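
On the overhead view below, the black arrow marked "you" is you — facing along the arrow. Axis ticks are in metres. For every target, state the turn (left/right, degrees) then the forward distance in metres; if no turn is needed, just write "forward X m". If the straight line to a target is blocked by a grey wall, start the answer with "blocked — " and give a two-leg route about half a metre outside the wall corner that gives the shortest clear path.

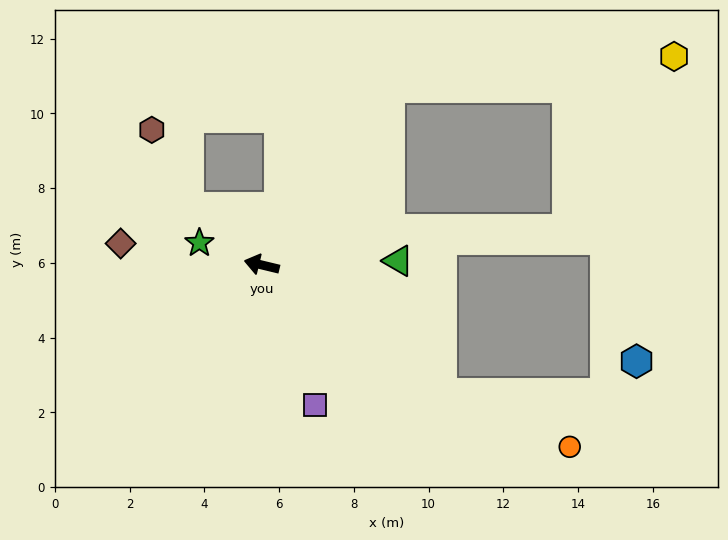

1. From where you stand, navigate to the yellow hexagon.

blocked — turn right 112°, forward 5.9 m, then turn right 48°, forward 7.7 m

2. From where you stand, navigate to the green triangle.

turn right 165°, forward 3.7 m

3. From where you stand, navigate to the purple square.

turn left 124°, forward 4.0 m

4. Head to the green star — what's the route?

turn right 6°, forward 1.8 m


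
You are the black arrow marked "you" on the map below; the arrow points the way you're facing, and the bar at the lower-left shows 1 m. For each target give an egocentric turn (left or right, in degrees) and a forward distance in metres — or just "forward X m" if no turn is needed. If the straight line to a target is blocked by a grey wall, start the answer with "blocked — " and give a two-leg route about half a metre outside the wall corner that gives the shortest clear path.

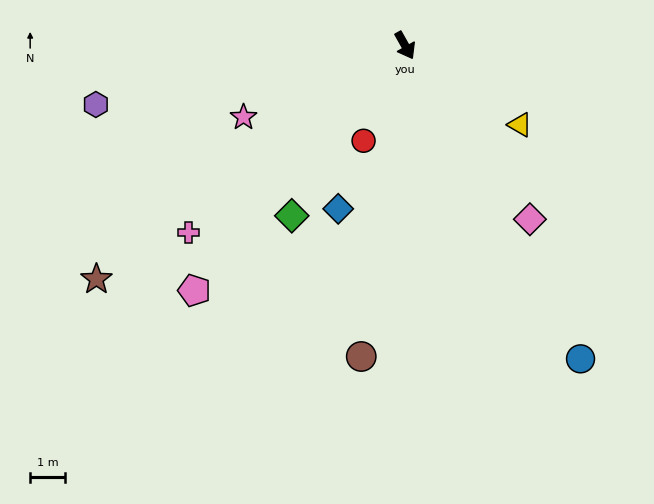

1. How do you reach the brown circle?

turn right 37°, forward 8.9 m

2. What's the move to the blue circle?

forward 10.2 m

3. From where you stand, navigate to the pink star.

turn right 95°, forward 5.0 m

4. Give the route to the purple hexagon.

turn right 109°, forward 8.9 m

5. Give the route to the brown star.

turn right 82°, forward 11.0 m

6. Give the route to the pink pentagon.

turn right 70°, forward 9.2 m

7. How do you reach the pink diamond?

turn left 6°, forward 6.1 m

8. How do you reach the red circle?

turn right 53°, forward 2.9 m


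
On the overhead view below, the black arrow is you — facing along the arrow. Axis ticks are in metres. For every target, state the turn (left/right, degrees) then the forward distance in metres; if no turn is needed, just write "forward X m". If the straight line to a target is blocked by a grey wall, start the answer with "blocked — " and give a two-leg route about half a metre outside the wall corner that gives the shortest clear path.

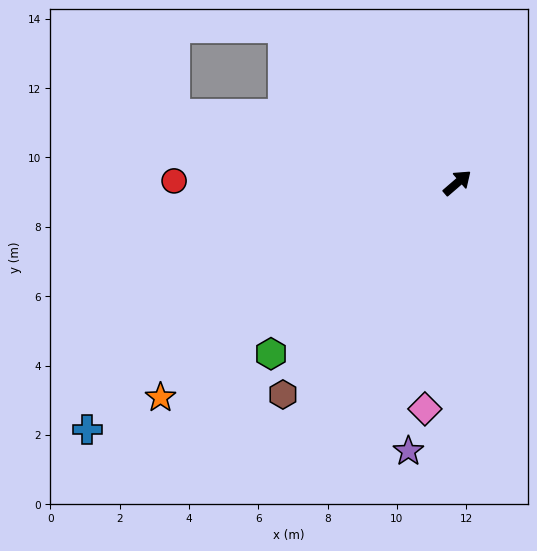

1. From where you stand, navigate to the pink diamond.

turn right 139°, forward 6.6 m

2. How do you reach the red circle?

turn left 139°, forward 8.2 m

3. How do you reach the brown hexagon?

turn right 170°, forward 7.9 m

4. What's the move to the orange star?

turn left 175°, forward 10.6 m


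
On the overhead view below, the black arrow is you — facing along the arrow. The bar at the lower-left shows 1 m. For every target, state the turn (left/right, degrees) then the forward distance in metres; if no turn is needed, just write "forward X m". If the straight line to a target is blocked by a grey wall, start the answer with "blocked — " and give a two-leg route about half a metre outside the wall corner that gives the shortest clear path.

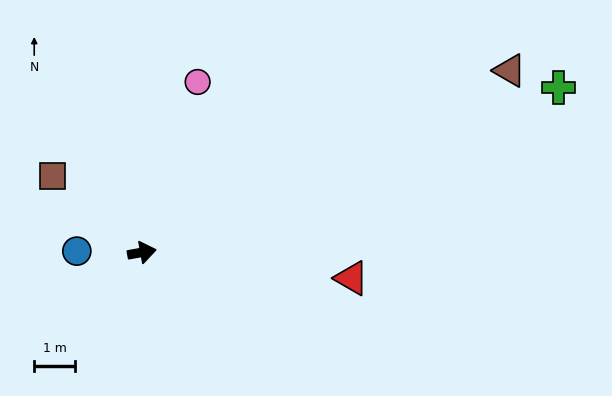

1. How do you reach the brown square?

turn left 129°, forward 2.9 m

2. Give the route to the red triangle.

turn right 17°, forward 5.2 m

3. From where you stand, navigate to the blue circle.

turn left 169°, forward 1.6 m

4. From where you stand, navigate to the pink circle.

turn left 62°, forward 4.4 m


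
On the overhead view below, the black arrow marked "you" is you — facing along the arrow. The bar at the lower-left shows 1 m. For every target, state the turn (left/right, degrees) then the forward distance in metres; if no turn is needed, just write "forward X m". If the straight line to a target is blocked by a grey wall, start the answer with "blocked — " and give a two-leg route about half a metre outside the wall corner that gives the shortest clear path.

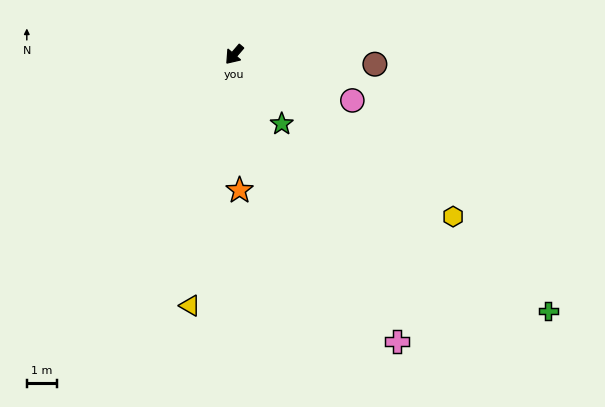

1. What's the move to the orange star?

turn left 43°, forward 4.5 m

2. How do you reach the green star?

turn left 75°, forward 2.8 m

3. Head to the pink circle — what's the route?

turn left 109°, forward 4.2 m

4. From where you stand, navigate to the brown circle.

turn left 127°, forward 4.7 m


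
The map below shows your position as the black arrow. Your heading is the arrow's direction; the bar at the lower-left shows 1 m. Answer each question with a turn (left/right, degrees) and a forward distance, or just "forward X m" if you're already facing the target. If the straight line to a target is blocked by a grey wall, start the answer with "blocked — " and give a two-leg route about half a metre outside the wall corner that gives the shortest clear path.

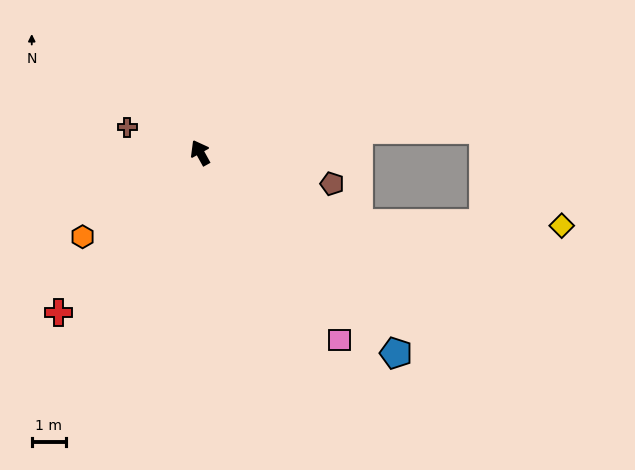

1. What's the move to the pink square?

turn right 172°, forward 6.8 m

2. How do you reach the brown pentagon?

turn right 132°, forward 4.0 m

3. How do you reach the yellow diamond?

blocked — turn right 143°, forward 5.1 m, then turn left 23°, forward 5.9 m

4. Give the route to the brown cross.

turn left 42°, forward 2.3 m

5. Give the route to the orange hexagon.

turn left 97°, forward 4.2 m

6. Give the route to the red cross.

turn left 110°, forward 6.2 m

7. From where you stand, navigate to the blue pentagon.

turn right 165°, forward 8.2 m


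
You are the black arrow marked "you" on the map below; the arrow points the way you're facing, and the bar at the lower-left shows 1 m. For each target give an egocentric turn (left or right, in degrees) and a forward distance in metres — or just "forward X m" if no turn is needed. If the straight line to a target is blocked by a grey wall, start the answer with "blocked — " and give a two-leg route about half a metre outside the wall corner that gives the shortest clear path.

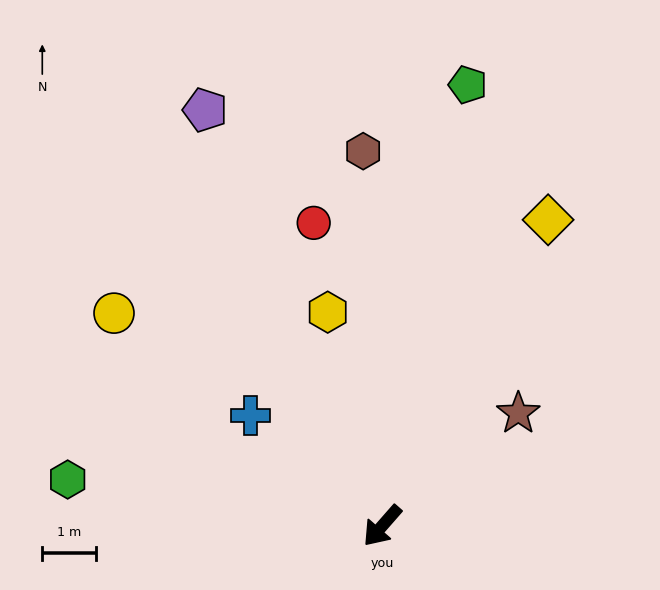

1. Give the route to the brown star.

turn left 171°, forward 3.3 m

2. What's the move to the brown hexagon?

turn right 136°, forward 7.0 m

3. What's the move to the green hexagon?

turn right 57°, forward 5.9 m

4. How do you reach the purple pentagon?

turn right 116°, forward 8.4 m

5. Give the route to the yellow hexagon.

turn right 124°, forward 4.1 m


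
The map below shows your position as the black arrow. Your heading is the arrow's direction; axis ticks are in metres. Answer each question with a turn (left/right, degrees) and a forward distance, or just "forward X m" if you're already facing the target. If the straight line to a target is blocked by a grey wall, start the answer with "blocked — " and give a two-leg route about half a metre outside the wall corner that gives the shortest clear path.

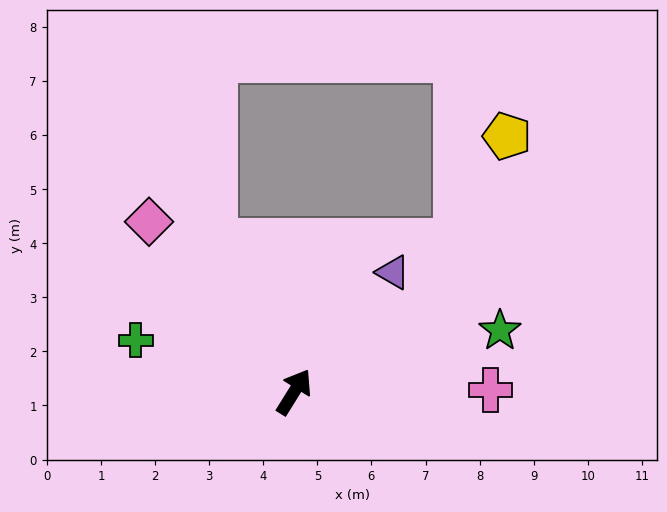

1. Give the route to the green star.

turn right 42°, forward 4.0 m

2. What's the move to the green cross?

turn left 104°, forward 3.1 m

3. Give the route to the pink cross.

turn right 58°, forward 3.6 m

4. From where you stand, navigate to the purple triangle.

turn right 8°, forward 2.9 m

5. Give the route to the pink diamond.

turn left 72°, forward 4.1 m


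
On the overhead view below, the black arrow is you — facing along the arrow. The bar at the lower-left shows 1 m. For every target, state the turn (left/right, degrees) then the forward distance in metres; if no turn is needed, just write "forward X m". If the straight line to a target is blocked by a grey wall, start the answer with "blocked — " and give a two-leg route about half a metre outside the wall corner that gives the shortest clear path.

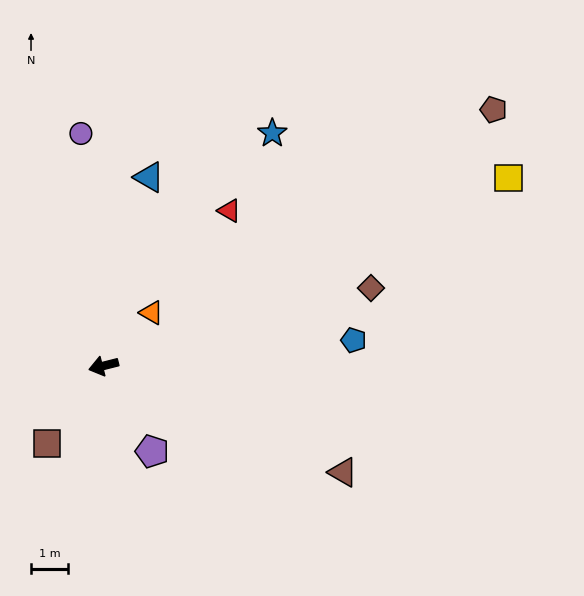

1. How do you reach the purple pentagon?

turn left 105°, forward 2.7 m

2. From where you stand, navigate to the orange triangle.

turn right 146°, forward 2.0 m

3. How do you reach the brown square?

turn left 40°, forward 2.6 m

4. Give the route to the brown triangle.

turn left 142°, forward 7.1 m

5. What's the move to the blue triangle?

turn right 118°, forward 5.3 m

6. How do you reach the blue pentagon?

turn left 172°, forward 6.9 m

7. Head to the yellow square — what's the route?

turn right 169°, forward 12.2 m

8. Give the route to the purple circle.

turn right 99°, forward 6.4 m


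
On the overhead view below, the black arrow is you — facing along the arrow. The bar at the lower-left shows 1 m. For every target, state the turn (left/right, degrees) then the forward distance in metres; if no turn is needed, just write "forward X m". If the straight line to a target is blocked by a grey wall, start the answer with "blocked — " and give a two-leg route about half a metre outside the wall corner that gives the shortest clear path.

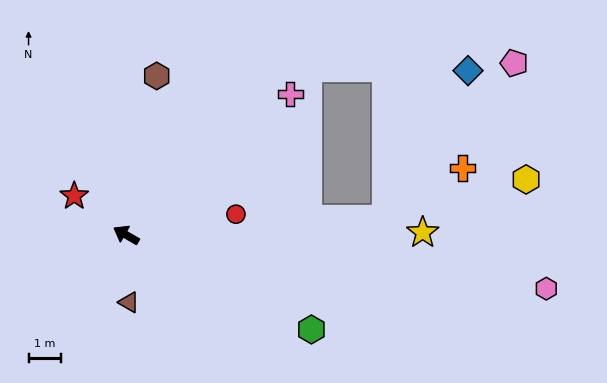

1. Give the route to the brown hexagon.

turn right 71°, forward 5.0 m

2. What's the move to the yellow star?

turn right 150°, forward 9.1 m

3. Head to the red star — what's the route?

turn right 7°, forward 2.0 m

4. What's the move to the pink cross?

turn right 109°, forward 6.6 m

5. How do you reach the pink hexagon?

turn right 157°, forward 13.0 m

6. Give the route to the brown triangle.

turn left 122°, forward 2.1 m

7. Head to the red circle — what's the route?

turn right 139°, forward 3.4 m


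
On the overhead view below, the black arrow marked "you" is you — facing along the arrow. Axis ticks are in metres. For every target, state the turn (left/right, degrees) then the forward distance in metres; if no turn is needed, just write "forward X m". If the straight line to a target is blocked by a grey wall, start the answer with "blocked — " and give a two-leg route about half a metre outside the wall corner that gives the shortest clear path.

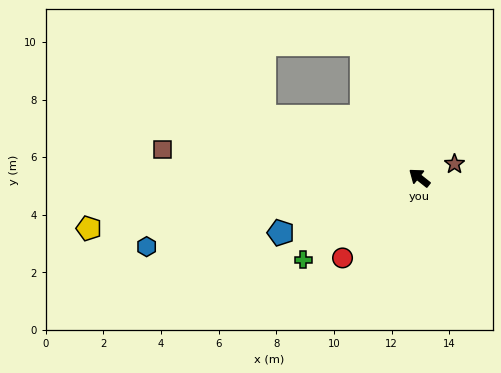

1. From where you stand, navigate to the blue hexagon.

turn left 53°, forward 9.8 m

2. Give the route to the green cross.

turn left 74°, forward 4.9 m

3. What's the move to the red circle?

turn left 85°, forward 3.9 m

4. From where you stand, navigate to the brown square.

turn left 32°, forward 9.0 m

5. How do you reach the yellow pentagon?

turn left 47°, forward 11.6 m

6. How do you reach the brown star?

turn right 120°, forward 1.3 m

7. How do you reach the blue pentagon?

turn left 60°, forward 5.2 m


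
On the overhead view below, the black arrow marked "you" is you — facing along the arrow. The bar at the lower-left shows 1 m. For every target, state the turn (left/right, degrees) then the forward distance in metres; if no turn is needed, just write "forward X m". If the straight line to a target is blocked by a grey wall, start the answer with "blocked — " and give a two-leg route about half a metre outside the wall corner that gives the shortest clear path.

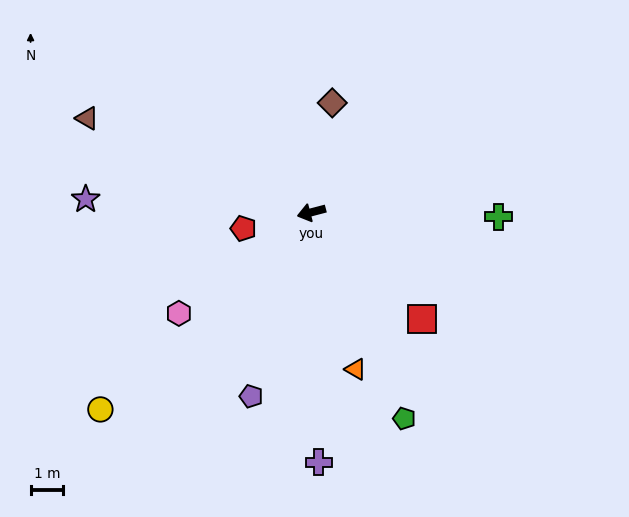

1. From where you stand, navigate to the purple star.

turn right 18°, forward 6.9 m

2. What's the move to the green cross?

turn left 164°, forward 5.7 m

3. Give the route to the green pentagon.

turn left 100°, forward 6.9 m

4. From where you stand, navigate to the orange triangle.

turn left 91°, forward 5.0 m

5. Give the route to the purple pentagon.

turn left 57°, forward 5.9 m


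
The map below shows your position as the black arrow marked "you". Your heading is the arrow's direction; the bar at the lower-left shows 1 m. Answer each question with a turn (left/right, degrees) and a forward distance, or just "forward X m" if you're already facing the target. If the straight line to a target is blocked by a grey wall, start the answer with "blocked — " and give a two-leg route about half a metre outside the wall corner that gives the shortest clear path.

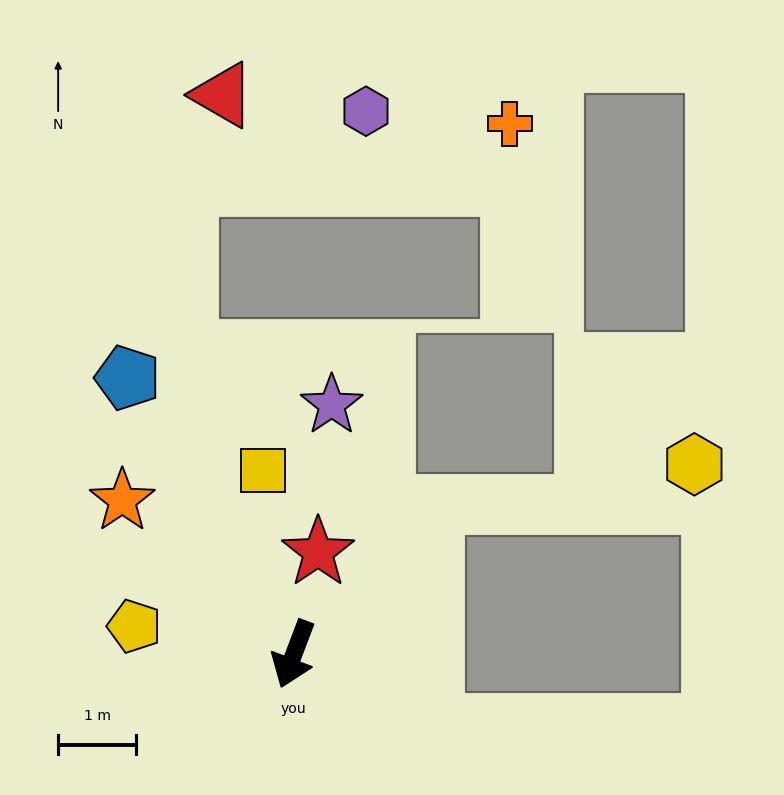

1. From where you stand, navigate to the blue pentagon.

turn right 128°, forward 4.1 m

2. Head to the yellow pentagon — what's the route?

turn right 79°, forward 2.1 m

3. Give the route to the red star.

turn right 173°, forward 1.3 m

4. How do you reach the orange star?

turn right 111°, forward 2.9 m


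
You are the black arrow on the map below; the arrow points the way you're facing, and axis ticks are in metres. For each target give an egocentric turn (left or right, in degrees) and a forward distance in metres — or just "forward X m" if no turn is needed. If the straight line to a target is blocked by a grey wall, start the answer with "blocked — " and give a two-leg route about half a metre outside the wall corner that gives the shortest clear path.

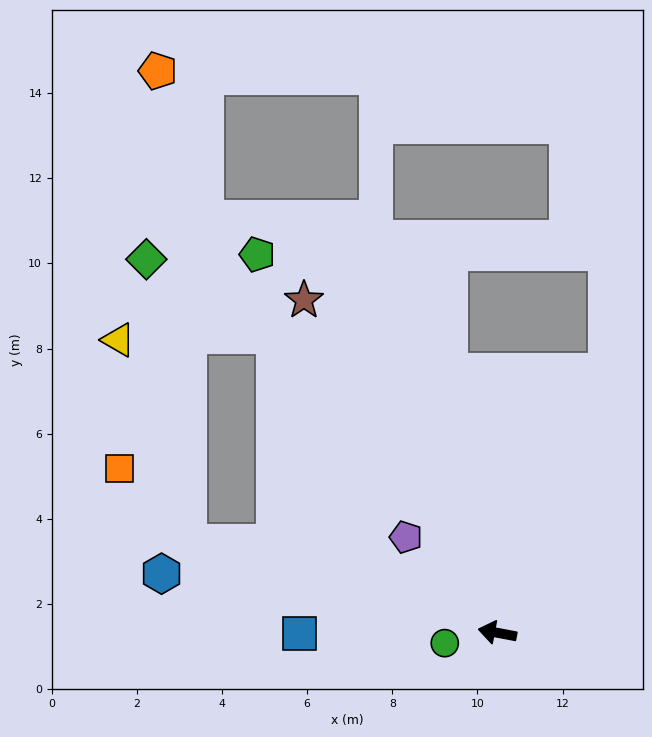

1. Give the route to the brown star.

turn right 49°, forward 9.0 m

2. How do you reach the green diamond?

blocked — turn right 6°, forward 7.5 m, then turn right 65°, forward 6.7 m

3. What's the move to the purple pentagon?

turn right 36°, forward 3.1 m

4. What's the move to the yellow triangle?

blocked — turn right 6°, forward 7.5 m, then turn right 54°, forward 5.0 m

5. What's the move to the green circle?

turn left 22°, forward 1.3 m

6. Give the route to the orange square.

blocked — turn right 6°, forward 7.5 m, then turn right 30°, forward 2.4 m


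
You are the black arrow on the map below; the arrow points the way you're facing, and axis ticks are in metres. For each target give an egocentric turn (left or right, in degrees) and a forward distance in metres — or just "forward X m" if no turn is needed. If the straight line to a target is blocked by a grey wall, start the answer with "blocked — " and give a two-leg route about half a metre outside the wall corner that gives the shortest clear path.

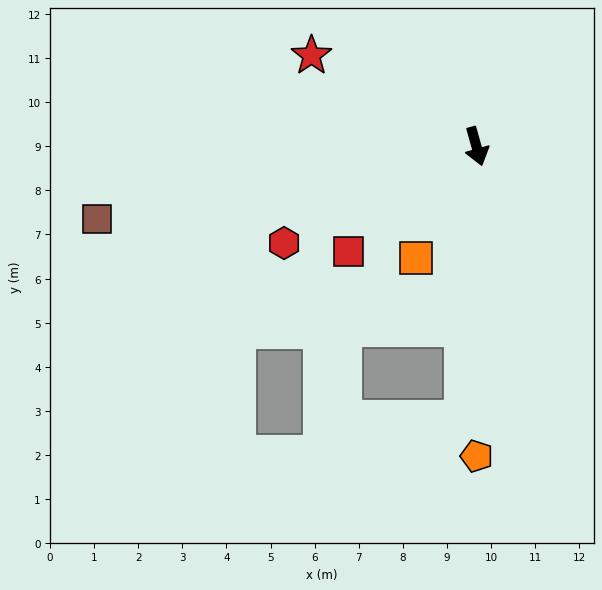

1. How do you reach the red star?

turn right 134°, forward 4.3 m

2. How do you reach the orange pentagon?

turn right 16°, forward 7.0 m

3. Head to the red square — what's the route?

turn right 66°, forward 3.8 m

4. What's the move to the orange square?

turn right 44°, forward 2.9 m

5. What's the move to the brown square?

turn right 95°, forward 8.8 m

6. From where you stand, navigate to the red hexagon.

turn right 79°, forward 4.9 m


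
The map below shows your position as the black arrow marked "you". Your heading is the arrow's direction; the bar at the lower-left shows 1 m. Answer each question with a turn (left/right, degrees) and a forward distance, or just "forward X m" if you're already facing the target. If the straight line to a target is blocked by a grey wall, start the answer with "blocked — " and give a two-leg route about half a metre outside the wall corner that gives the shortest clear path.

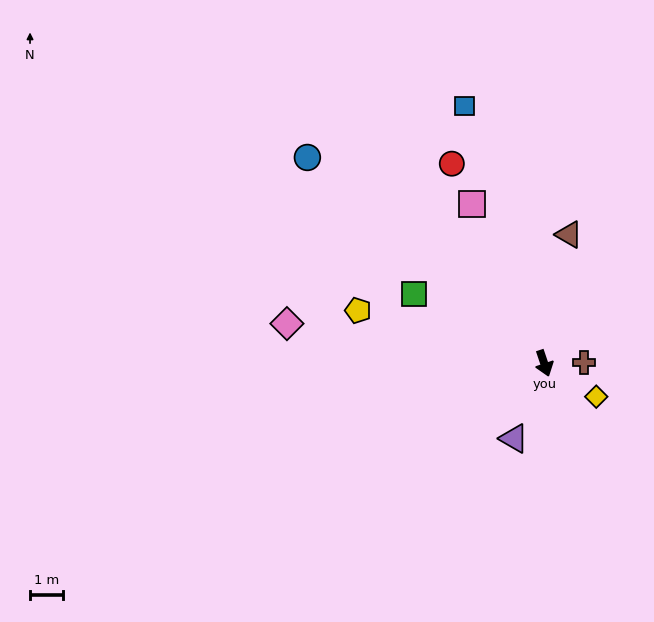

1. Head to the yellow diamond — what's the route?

turn left 39°, forward 1.9 m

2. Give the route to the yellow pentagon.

turn right 124°, forward 5.9 m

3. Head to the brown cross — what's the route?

turn left 73°, forward 1.2 m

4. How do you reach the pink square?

turn right 174°, forward 5.3 m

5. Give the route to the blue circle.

turn right 150°, forward 9.6 m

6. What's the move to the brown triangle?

turn left 150°, forward 4.0 m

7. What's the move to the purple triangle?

turn right 41°, forward 2.5 m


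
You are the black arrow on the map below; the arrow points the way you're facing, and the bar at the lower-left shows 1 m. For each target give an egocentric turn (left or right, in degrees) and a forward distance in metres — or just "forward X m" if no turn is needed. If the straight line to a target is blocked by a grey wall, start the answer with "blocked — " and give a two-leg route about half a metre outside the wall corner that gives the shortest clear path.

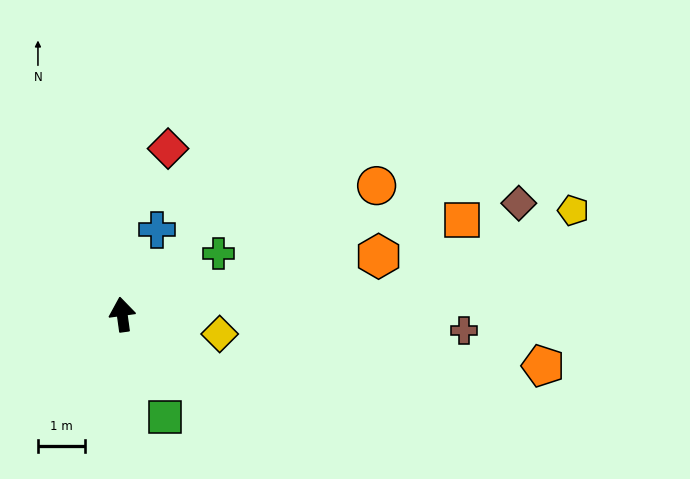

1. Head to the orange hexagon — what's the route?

turn right 85°, forward 5.5 m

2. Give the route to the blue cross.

turn right 30°, forward 1.9 m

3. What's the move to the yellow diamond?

turn right 109°, forward 2.1 m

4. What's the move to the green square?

turn right 165°, forward 2.3 m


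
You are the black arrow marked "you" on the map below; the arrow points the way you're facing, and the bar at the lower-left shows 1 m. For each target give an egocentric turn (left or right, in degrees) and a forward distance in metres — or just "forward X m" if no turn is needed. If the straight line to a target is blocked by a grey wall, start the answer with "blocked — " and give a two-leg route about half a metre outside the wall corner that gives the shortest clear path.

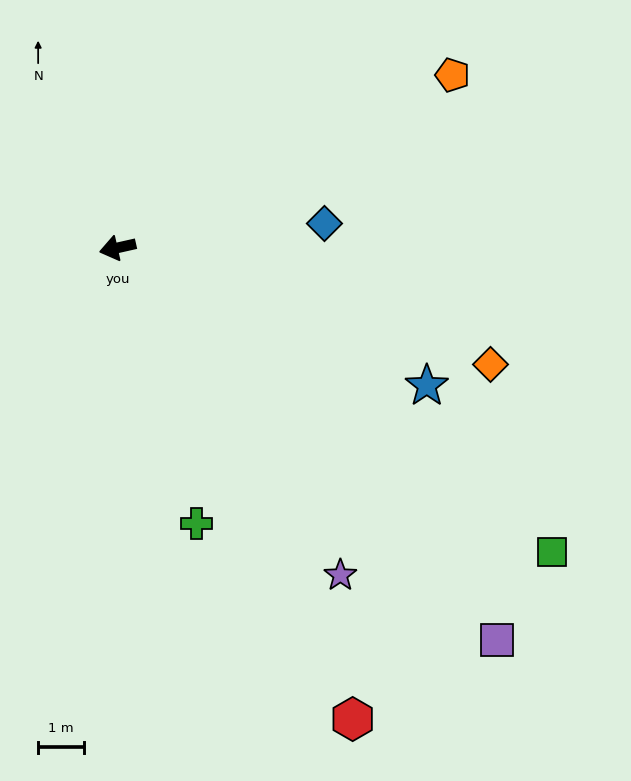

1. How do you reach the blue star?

turn left 143°, forward 7.4 m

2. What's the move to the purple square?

turn left 121°, forward 11.9 m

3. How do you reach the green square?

turn left 132°, forward 11.5 m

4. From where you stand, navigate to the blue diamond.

turn left 174°, forward 4.5 m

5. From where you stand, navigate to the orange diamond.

turn left 150°, forward 8.5 m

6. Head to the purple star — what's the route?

turn left 112°, forward 8.6 m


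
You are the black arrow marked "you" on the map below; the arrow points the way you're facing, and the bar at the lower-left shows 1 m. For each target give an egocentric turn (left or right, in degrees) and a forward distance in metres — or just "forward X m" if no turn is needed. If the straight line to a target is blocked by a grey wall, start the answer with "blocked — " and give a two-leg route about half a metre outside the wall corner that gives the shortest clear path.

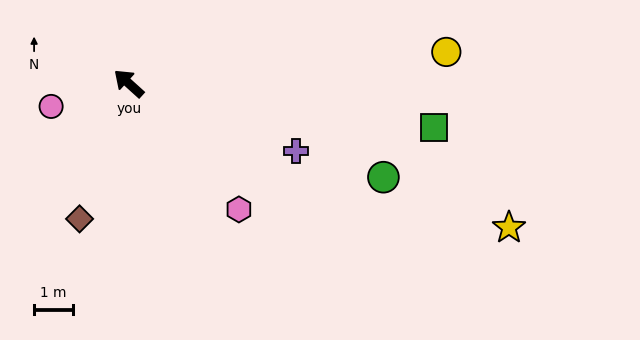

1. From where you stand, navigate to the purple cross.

turn right 160°, forward 4.7 m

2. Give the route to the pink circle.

turn left 59°, forward 2.1 m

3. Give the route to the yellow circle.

turn right 132°, forward 8.3 m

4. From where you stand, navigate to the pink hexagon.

turn left 173°, forward 4.3 m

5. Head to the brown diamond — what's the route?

turn left 112°, forward 3.7 m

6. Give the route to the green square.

turn right 146°, forward 8.0 m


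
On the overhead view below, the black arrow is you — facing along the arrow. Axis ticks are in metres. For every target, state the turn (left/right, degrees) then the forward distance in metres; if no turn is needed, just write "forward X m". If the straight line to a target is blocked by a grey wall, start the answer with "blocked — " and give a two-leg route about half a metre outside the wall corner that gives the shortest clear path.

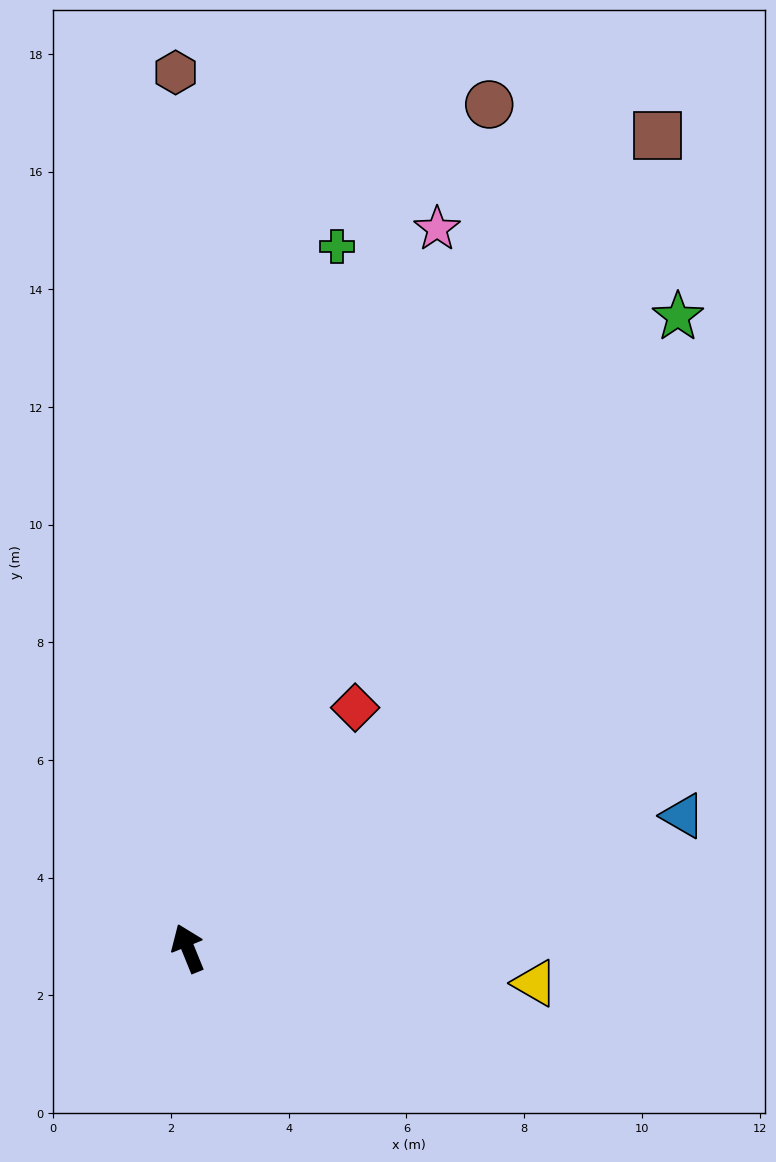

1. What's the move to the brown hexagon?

turn right 21°, forward 14.9 m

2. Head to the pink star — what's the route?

turn right 41°, forward 12.9 m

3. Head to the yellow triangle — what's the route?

turn right 118°, forward 5.9 m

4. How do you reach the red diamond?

turn right 57°, forward 5.0 m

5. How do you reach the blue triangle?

turn right 97°, forward 8.7 m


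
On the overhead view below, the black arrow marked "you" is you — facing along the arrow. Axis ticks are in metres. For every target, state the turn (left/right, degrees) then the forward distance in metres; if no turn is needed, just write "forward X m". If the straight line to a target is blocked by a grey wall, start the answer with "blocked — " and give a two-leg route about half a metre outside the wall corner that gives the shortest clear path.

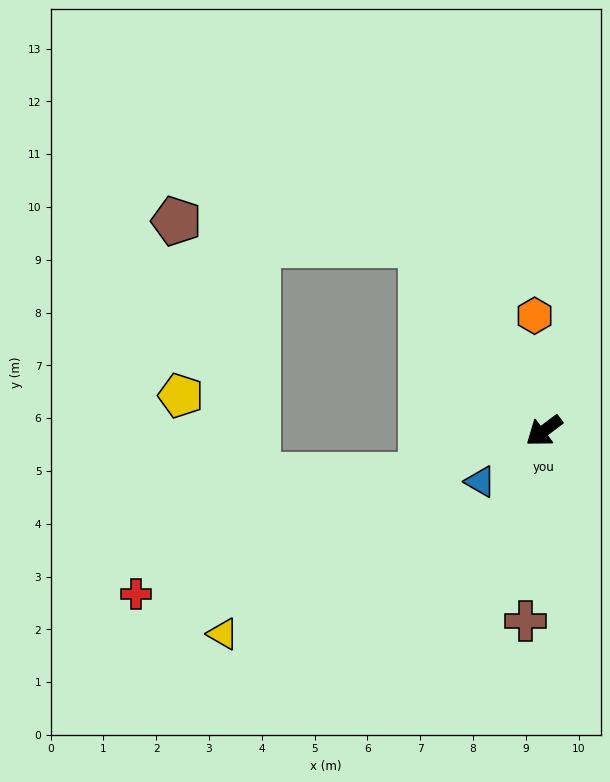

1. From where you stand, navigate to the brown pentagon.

blocked — turn right 93°, forward 4.2 m, then turn left 50°, forward 4.6 m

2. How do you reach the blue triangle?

forward 1.5 m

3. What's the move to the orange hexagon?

turn right 122°, forward 2.2 m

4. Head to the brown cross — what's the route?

turn left 47°, forward 3.6 m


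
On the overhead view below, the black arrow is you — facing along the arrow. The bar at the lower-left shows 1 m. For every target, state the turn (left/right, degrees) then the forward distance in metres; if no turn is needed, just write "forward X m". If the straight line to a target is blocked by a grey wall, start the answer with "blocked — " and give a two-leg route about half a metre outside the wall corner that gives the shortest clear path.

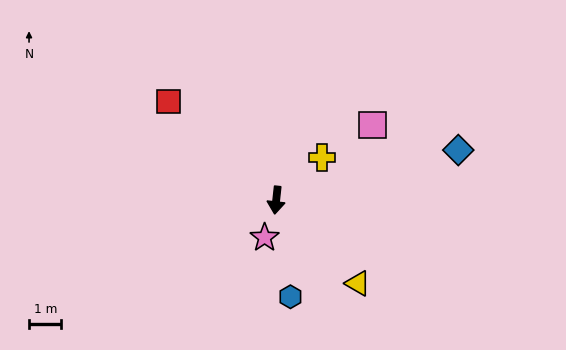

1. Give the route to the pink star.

turn right 11°, forward 1.2 m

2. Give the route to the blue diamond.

turn left 112°, forward 5.8 m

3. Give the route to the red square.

turn right 126°, forward 4.5 m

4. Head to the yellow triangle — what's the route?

turn left 51°, forward 3.6 m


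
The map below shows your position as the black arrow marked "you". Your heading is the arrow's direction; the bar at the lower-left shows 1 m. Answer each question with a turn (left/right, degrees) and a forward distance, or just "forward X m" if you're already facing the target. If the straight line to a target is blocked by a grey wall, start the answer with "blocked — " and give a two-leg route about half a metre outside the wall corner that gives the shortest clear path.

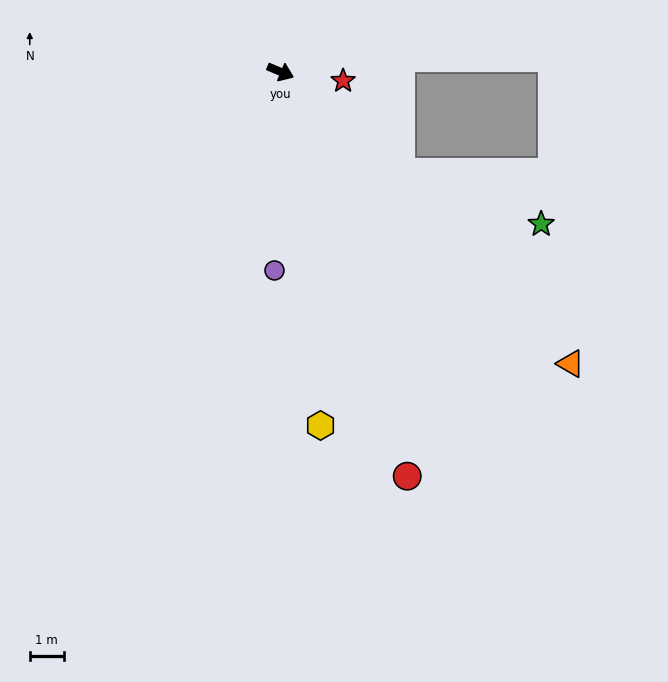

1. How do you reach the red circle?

turn right 50°, forward 12.5 m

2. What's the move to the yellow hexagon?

turn right 61°, forward 10.5 m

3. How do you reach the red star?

turn left 15°, forward 1.9 m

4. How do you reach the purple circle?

turn right 69°, forward 5.9 m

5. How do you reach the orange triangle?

turn right 22°, forward 12.1 m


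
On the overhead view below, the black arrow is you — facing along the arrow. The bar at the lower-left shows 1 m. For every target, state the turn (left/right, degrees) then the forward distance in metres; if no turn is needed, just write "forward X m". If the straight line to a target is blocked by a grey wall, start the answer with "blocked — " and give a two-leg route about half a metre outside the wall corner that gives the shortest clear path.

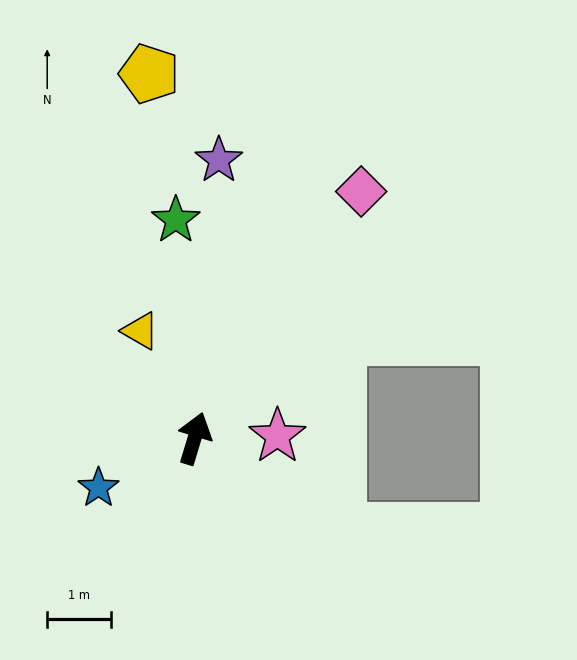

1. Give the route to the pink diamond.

turn right 17°, forward 4.7 m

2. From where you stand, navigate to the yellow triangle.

turn left 44°, forward 1.9 m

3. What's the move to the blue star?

turn left 134°, forward 1.7 m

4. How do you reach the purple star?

turn left 12°, forward 4.4 m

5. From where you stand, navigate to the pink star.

turn right 72°, forward 1.3 m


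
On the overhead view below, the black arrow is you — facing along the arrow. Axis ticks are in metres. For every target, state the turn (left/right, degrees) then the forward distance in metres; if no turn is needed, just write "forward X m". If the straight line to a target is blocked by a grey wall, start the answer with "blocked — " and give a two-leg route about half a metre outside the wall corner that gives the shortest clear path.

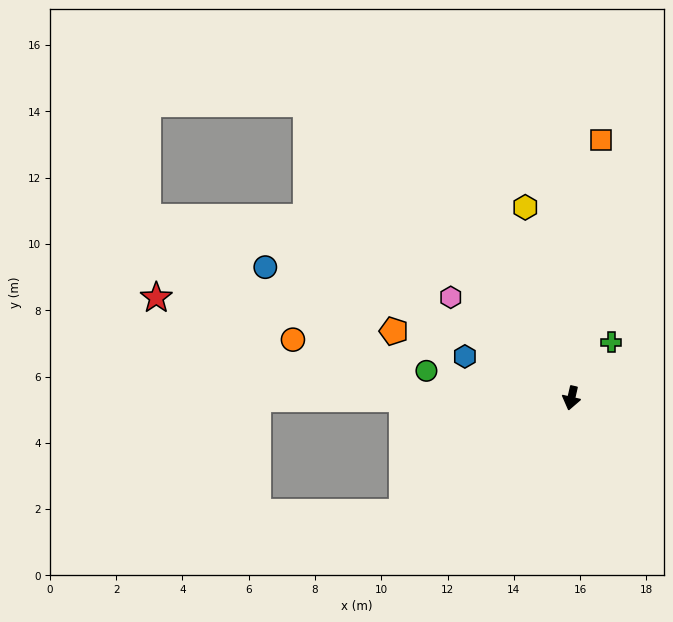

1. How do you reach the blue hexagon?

turn right 99°, forward 3.4 m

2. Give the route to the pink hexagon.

turn right 117°, forward 4.7 m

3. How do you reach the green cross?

turn left 157°, forward 2.1 m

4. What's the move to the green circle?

turn right 88°, forward 4.4 m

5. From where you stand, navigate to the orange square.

turn right 174°, forward 7.8 m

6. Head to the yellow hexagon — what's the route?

turn right 154°, forward 5.9 m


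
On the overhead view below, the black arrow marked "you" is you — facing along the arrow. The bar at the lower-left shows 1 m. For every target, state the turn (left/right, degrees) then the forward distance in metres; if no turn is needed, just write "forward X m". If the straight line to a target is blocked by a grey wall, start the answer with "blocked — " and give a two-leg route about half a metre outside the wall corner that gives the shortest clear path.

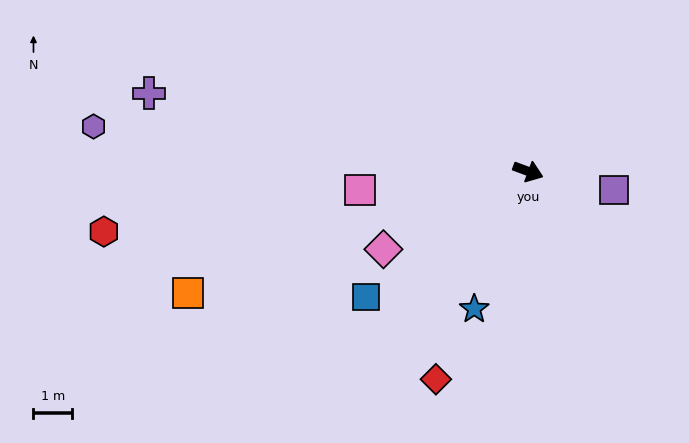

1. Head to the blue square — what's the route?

turn right 122°, forward 5.3 m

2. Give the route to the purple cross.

turn right 171°, forward 9.9 m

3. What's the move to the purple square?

turn left 8°, forward 2.3 m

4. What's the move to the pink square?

turn right 153°, forward 4.4 m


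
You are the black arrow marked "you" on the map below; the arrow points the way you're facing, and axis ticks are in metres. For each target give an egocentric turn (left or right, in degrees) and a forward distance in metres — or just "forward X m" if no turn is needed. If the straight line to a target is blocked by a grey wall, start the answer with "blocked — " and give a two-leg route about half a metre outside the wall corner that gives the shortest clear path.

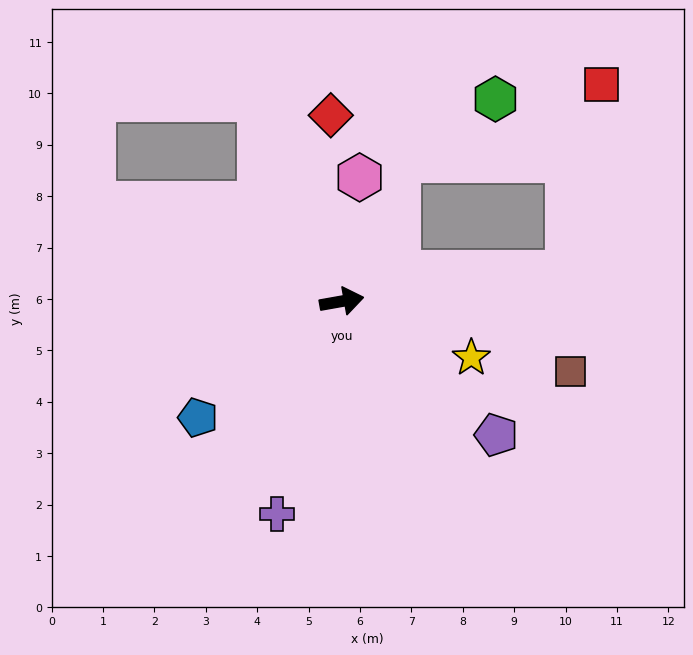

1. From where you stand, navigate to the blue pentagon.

turn right 151°, forward 3.6 m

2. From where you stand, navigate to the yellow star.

turn right 34°, forward 2.7 m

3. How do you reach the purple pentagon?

turn right 51°, forward 4.0 m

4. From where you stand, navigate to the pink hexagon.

turn left 72°, forward 2.4 m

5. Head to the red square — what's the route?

blocked — turn right 3°, forward 4.4 m, then turn left 73°, forward 3.7 m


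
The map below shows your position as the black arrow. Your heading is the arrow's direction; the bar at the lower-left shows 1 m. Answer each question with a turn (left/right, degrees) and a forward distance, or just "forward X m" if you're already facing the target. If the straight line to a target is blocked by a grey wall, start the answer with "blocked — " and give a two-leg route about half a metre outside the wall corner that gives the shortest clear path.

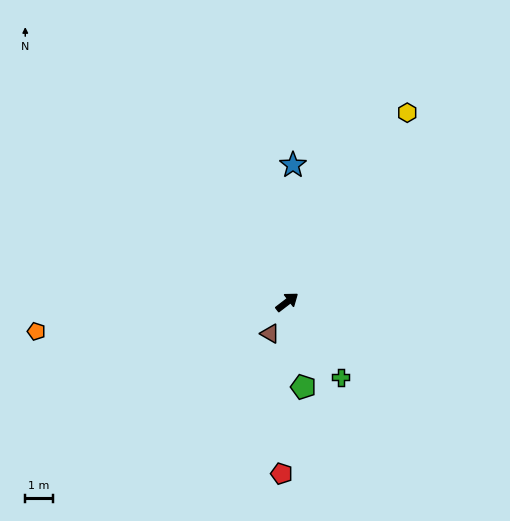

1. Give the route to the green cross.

turn right 92°, forward 3.4 m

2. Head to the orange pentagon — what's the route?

turn left 149°, forward 9.3 m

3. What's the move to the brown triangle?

turn right 156°, forward 1.3 m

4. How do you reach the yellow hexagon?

turn left 20°, forward 8.2 m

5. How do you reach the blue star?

turn left 50°, forward 5.0 m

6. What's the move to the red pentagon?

turn right 129°, forward 6.3 m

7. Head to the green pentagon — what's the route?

turn right 117°, forward 3.2 m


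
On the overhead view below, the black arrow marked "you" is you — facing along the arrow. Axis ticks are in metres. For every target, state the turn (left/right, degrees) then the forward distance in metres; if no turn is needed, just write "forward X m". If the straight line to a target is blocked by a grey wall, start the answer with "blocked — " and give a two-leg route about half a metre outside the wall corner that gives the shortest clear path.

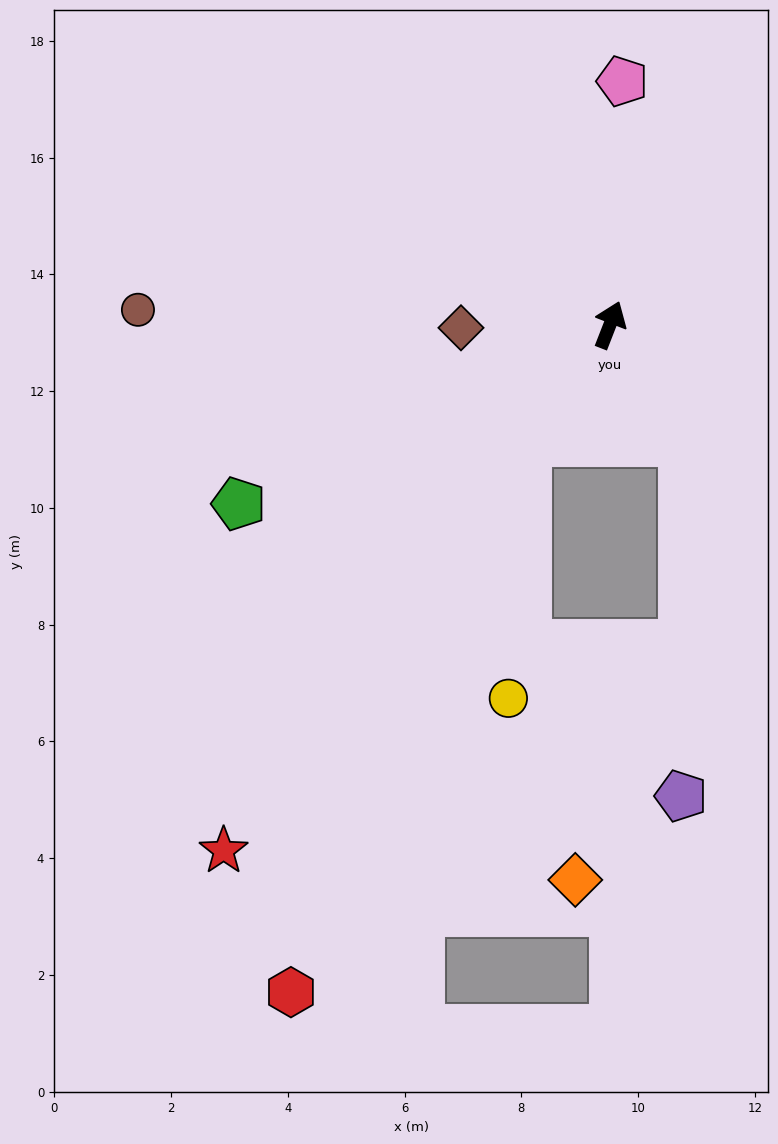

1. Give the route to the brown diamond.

turn left 112°, forward 2.6 m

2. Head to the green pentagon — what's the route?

turn left 137°, forward 7.1 m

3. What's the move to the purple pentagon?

blocked — turn right 126°, forward 2.4 m, then turn right 33°, forward 6.1 m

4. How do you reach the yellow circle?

blocked — turn left 166°, forward 2.5 m, then turn left 31°, forward 4.4 m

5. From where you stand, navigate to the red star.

turn left 165°, forward 11.2 m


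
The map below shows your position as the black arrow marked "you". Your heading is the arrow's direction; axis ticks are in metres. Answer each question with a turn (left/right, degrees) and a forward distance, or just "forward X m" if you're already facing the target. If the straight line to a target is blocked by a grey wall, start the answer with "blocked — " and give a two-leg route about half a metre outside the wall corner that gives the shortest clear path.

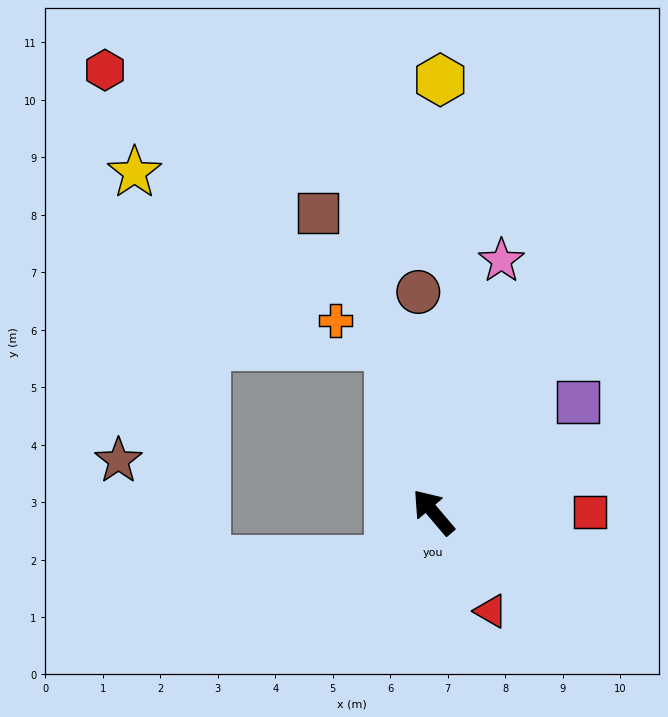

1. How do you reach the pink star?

turn right 55°, forward 4.5 m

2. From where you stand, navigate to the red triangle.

turn left 170°, forward 2.0 m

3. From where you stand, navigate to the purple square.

turn right 93°, forward 3.2 m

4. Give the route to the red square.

turn right 130°, forward 2.7 m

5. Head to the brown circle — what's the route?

turn right 36°, forward 3.8 m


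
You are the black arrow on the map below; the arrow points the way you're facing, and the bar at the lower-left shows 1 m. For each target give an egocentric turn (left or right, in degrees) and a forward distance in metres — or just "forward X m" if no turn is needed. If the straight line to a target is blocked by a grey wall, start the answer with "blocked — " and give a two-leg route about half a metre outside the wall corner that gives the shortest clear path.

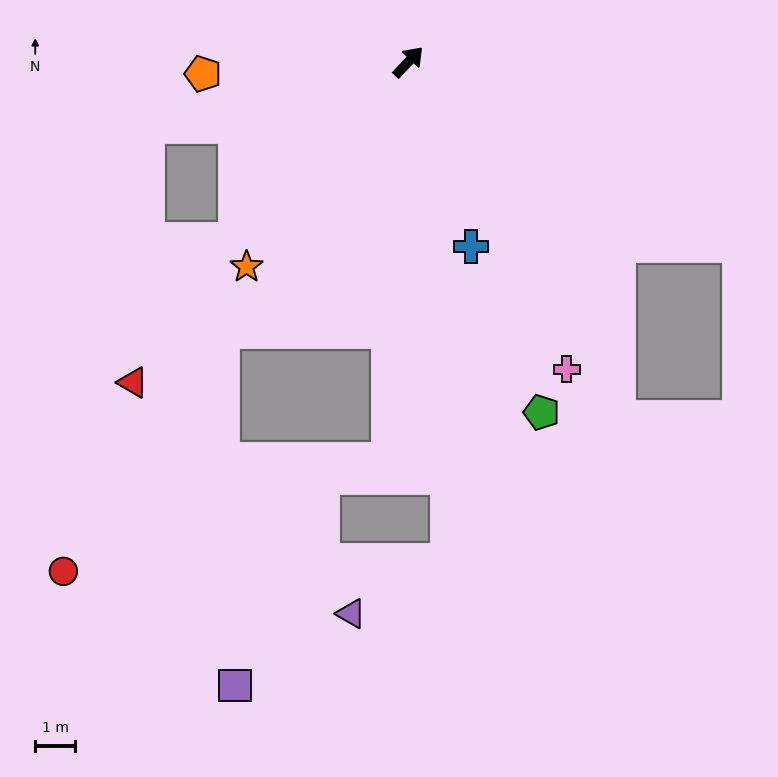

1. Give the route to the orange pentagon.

turn left 137°, forward 5.1 m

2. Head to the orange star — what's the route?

turn right 175°, forward 6.5 m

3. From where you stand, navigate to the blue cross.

turn right 118°, forward 4.9 m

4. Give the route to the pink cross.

turn right 109°, forward 8.6 m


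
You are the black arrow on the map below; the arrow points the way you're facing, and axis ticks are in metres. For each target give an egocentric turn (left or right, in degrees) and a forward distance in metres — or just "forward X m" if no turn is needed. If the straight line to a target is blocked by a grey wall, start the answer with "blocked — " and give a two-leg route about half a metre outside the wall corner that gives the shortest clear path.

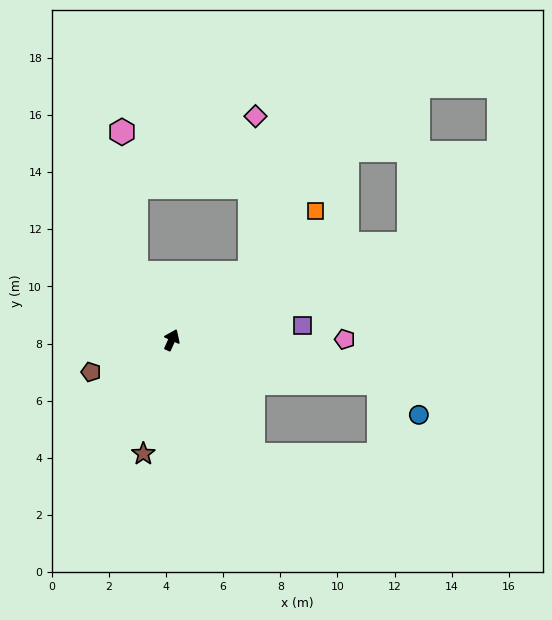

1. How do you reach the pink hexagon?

blocked — turn left 52°, forward 2.6 m, then turn right 22°, forward 5.0 m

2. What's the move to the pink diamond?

blocked — turn right 25°, forward 3.6 m, then turn left 47°, forward 5.5 m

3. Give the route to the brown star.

turn right 170°, forward 4.1 m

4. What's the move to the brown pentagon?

turn left 136°, forward 3.0 m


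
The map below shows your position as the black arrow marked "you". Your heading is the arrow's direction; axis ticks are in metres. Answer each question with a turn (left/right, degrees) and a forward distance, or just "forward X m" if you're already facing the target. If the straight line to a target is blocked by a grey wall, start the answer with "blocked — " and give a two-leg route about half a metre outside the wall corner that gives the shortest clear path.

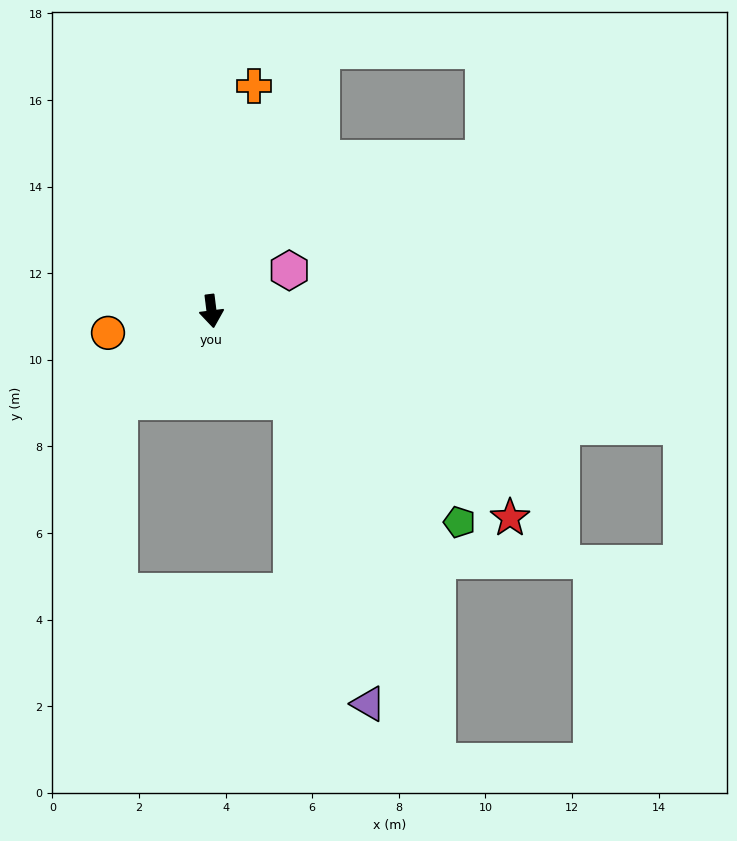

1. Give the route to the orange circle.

turn right 85°, forward 2.4 m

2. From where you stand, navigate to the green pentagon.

turn left 42°, forward 7.5 m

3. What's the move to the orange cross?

turn left 162°, forward 5.3 m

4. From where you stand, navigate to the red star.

turn left 48°, forward 8.4 m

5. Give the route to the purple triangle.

blocked — turn left 34°, forward 2.8 m, then turn right 27°, forward 7.2 m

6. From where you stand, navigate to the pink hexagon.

turn left 111°, forward 2.0 m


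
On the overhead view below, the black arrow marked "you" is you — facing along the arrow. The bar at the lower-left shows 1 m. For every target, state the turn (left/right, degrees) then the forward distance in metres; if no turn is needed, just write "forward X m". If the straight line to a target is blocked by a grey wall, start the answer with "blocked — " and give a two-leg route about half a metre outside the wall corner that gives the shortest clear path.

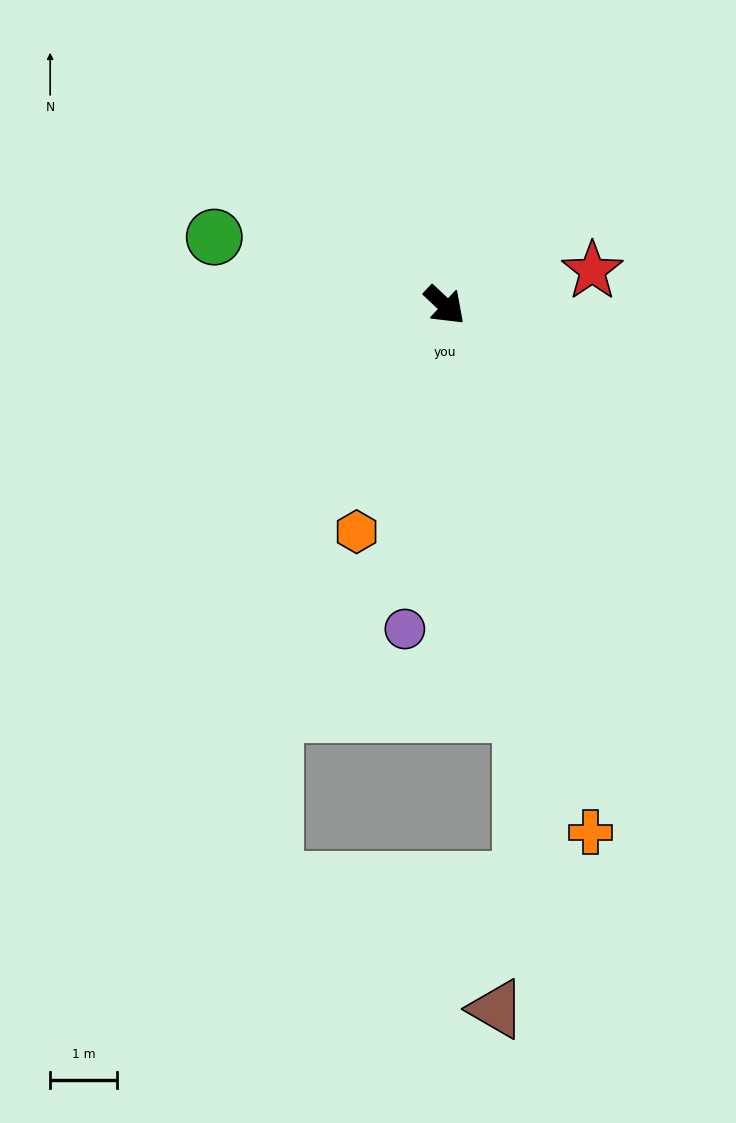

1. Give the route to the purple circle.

turn right 54°, forward 4.8 m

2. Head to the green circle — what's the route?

turn right 153°, forward 3.6 m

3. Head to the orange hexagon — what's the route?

turn right 68°, forward 3.6 m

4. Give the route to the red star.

turn left 56°, forward 2.3 m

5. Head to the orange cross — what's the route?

turn right 31°, forward 8.1 m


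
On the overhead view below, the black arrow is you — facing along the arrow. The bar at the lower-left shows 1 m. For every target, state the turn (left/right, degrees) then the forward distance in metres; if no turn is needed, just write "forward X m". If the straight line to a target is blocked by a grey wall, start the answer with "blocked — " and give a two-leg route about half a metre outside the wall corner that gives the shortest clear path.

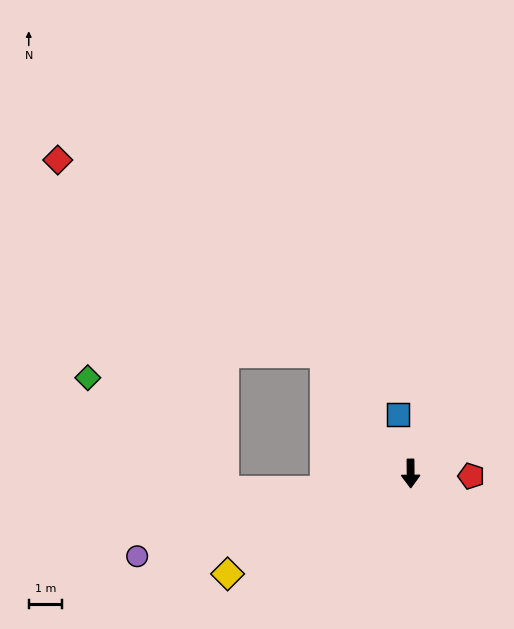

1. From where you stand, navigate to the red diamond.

blocked — turn right 144°, forward 4.5 m, then turn left 17°, forward 9.9 m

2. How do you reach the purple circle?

turn right 74°, forward 8.6 m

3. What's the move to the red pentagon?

turn left 87°, forward 1.8 m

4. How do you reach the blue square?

turn right 168°, forward 1.8 m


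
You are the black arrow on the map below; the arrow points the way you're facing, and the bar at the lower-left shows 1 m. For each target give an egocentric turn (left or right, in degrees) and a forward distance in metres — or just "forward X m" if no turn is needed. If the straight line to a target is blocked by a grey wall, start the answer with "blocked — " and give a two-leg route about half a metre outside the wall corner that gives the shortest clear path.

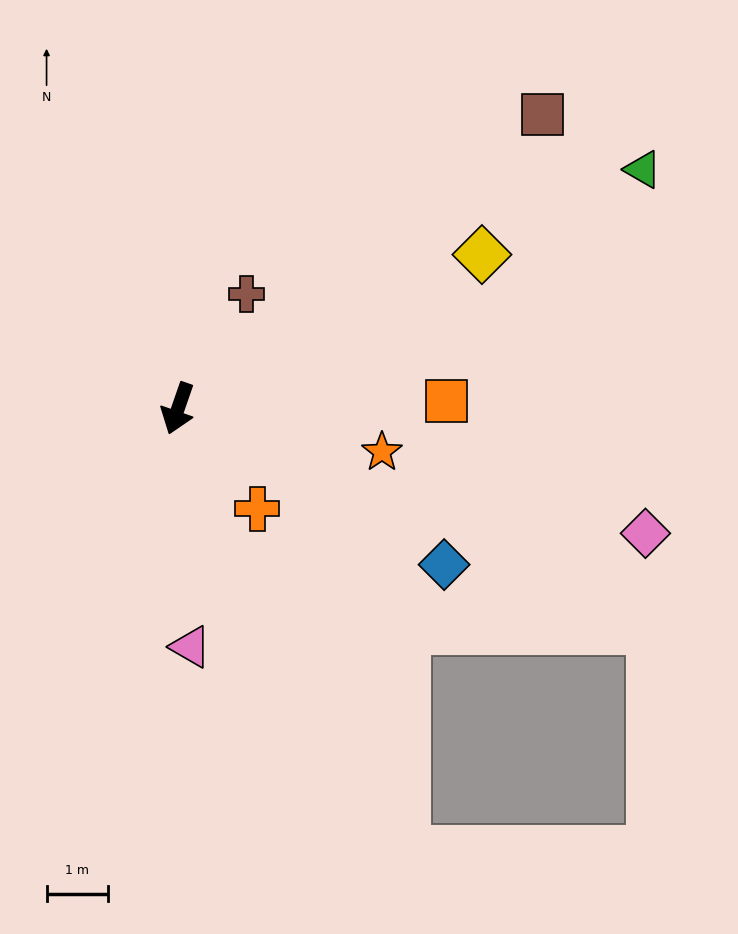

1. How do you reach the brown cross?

turn left 168°, forward 2.2 m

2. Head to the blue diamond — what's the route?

turn left 79°, forward 5.1 m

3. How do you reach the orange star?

turn left 97°, forward 3.4 m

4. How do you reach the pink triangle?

turn left 22°, forward 3.9 m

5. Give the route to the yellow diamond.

turn left 136°, forward 5.6 m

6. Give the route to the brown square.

turn left 148°, forward 7.7 m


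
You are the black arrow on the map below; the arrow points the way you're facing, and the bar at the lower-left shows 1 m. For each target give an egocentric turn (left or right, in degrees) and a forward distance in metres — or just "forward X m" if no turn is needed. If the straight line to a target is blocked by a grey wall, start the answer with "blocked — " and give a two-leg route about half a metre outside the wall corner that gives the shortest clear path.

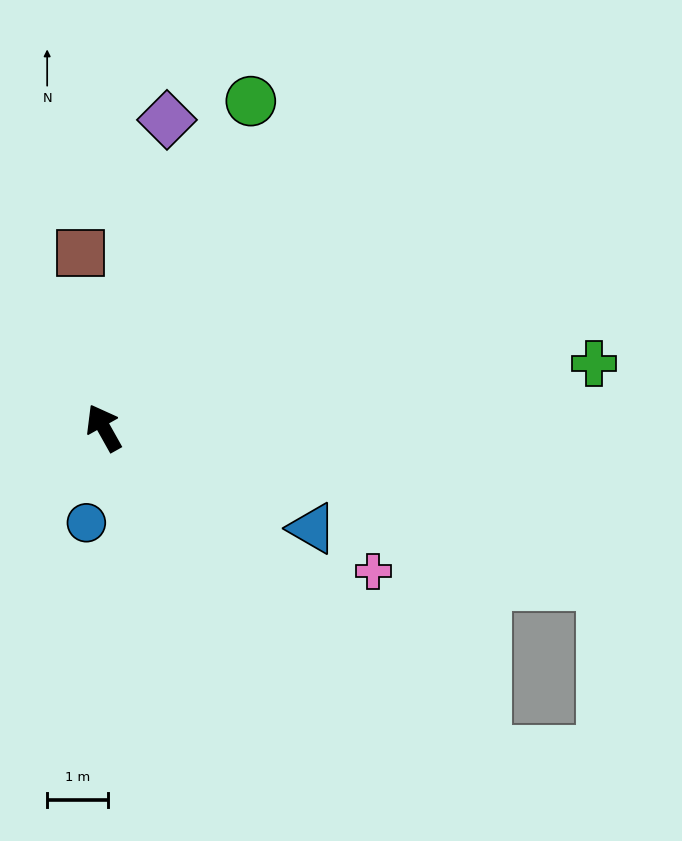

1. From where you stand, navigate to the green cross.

turn right 112°, forward 8.1 m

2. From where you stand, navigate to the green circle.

turn right 54°, forward 5.9 m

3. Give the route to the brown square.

turn right 22°, forward 2.9 m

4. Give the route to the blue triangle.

turn right 145°, forward 3.8 m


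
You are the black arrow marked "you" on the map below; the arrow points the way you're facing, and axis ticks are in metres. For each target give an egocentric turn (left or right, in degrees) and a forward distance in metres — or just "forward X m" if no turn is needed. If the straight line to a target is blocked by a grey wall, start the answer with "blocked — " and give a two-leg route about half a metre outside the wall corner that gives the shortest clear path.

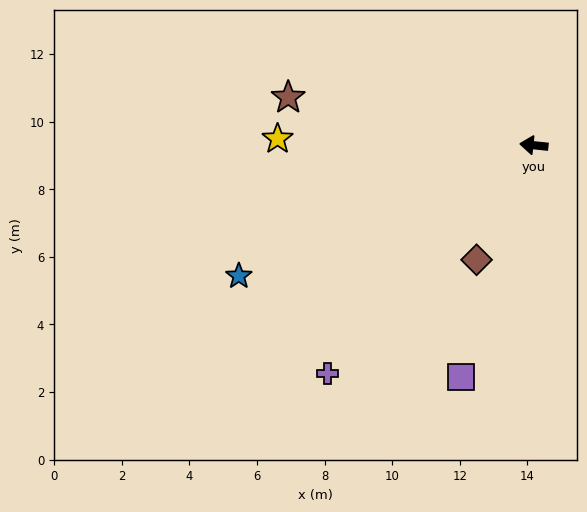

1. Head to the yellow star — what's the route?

turn left 5°, forward 7.6 m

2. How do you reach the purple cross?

turn left 54°, forward 9.1 m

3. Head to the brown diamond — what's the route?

turn left 69°, forward 3.8 m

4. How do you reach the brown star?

turn right 5°, forward 7.4 m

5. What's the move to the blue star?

turn left 30°, forward 9.6 m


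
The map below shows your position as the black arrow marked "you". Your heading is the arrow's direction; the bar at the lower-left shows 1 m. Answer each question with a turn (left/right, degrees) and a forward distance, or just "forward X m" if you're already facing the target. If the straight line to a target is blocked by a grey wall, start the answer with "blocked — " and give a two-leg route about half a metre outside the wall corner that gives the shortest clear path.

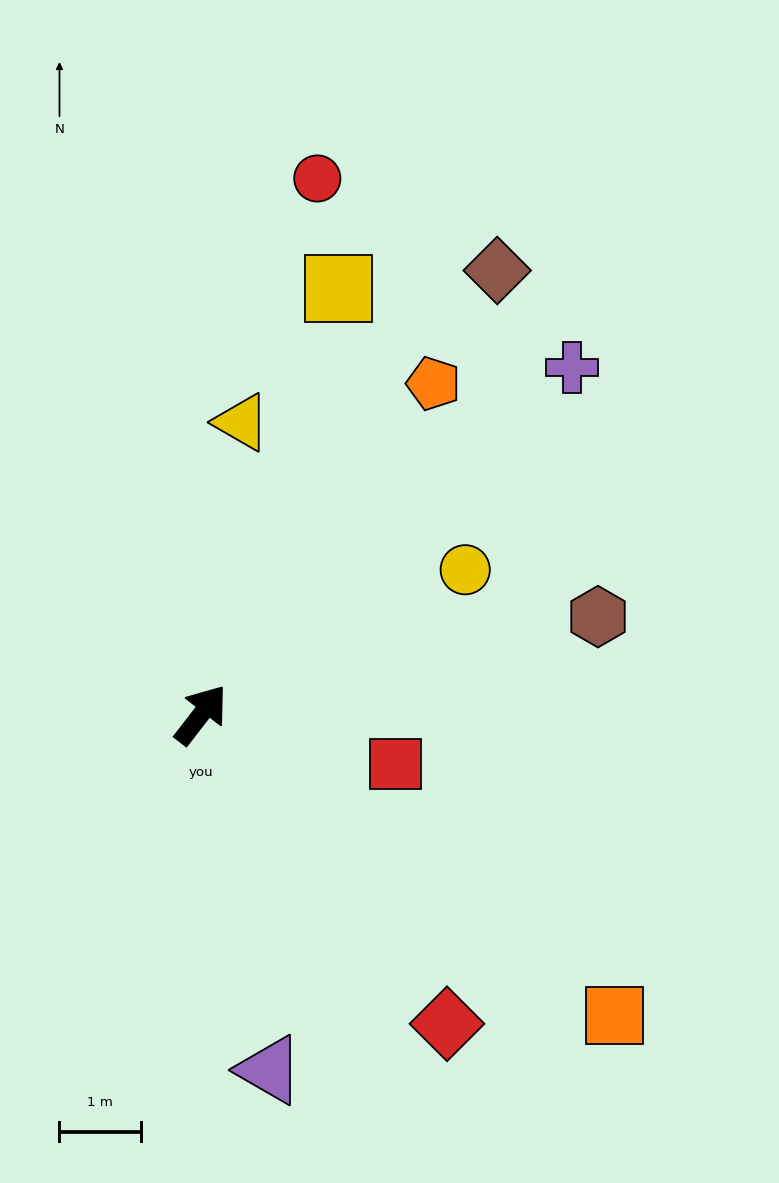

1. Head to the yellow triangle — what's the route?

turn left 30°, forward 3.6 m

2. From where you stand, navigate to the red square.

turn right 67°, forward 2.5 m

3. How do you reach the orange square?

turn right 88°, forward 6.3 m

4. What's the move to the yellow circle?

turn right 24°, forward 3.7 m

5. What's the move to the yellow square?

turn left 20°, forward 5.5 m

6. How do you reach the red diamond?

turn right 104°, forward 4.9 m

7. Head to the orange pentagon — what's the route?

turn left 3°, forward 5.0 m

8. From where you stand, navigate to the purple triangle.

turn right 131°, forward 4.5 m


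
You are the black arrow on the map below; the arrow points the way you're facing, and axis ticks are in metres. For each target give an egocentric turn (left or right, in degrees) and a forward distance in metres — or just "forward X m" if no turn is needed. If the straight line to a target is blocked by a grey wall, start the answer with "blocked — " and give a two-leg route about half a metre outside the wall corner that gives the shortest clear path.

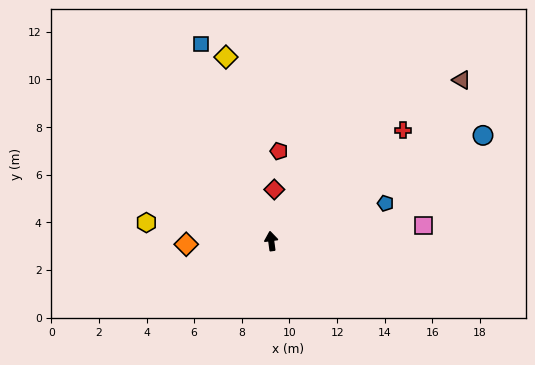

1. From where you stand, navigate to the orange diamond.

turn left 85°, forward 3.6 m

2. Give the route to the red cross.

turn right 58°, forward 7.2 m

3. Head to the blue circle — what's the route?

turn right 71°, forward 9.9 m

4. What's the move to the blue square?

turn left 12°, forward 8.8 m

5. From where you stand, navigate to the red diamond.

turn right 11°, forward 2.2 m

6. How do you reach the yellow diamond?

turn left 6°, forward 8.0 m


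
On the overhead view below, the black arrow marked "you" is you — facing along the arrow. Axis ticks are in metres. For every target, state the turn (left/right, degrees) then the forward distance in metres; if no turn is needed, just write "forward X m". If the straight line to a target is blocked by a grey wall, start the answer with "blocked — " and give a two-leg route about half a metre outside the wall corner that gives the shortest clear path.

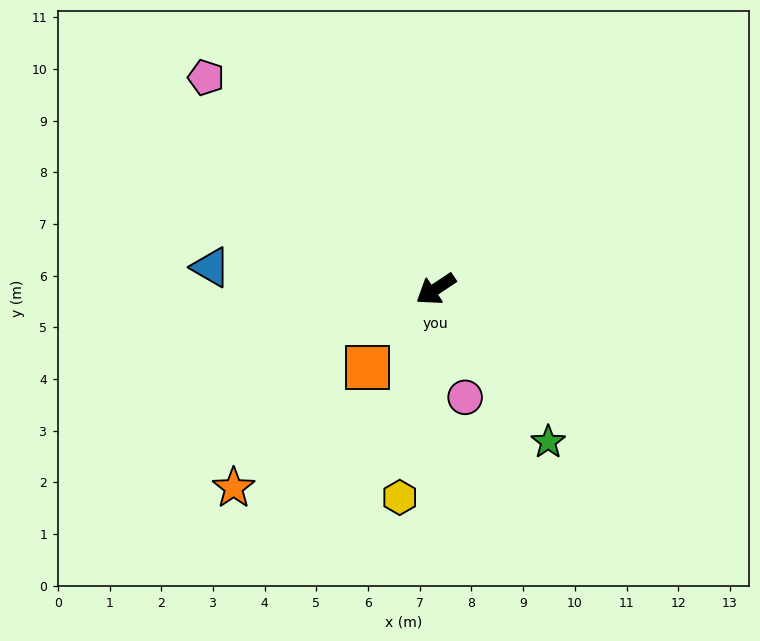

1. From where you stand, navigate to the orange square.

turn left 15°, forward 2.0 m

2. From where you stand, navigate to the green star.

turn left 93°, forward 3.7 m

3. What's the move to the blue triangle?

turn right 39°, forward 4.4 m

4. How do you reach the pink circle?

turn left 72°, forward 2.2 m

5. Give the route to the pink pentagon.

turn right 76°, forward 6.0 m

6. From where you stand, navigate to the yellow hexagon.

turn left 47°, forward 4.1 m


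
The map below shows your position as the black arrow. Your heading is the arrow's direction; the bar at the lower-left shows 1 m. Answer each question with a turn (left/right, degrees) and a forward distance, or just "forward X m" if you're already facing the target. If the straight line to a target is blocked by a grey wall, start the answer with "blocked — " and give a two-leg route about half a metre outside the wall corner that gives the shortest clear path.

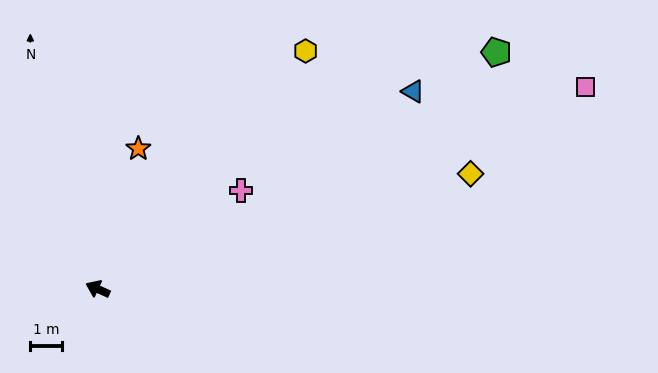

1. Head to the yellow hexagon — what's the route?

turn right 107°, forward 9.8 m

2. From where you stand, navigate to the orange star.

turn right 82°, forward 4.5 m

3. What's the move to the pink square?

turn right 133°, forward 16.4 m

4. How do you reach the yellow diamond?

turn right 138°, forward 12.1 m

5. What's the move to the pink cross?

turn right 121°, forward 5.4 m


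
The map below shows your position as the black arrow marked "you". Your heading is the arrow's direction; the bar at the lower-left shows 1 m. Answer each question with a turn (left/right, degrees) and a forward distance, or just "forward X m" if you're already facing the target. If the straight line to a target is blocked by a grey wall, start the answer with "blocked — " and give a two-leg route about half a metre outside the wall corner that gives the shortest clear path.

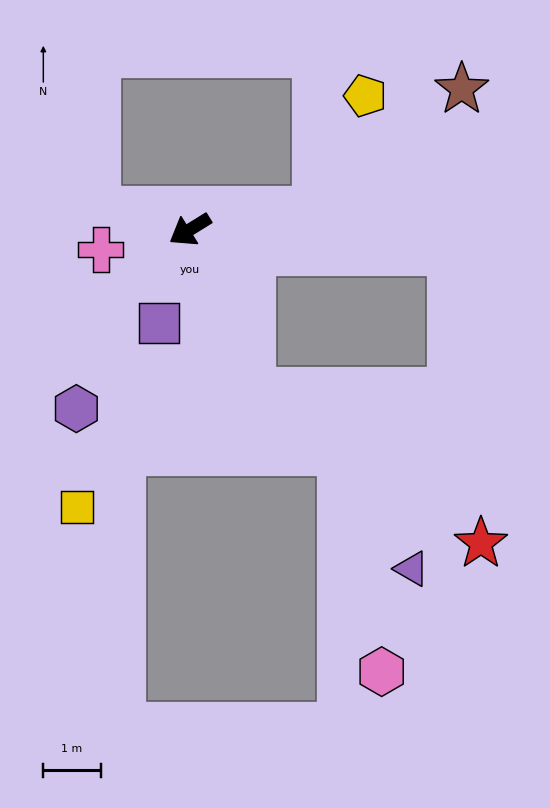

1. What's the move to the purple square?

turn left 40°, forward 1.7 m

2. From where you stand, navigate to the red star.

blocked — turn left 79°, forward 3.0 m, then turn left 36°, forward 4.8 m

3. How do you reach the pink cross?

turn right 19°, forward 1.6 m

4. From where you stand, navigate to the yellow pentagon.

blocked — turn left 156°, forward 2.2 m, then turn left 60°, forward 2.2 m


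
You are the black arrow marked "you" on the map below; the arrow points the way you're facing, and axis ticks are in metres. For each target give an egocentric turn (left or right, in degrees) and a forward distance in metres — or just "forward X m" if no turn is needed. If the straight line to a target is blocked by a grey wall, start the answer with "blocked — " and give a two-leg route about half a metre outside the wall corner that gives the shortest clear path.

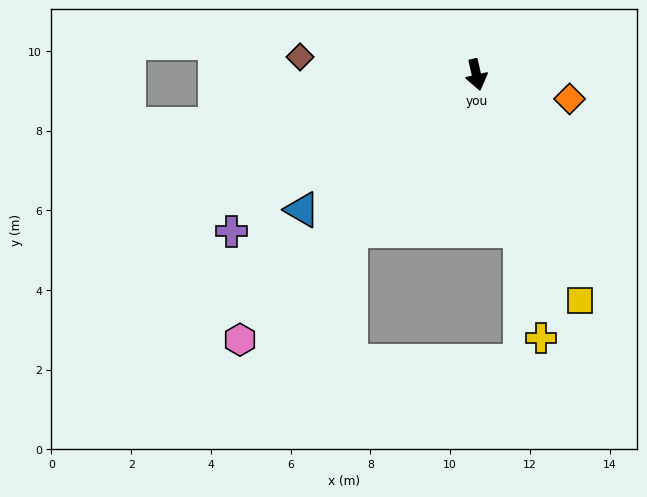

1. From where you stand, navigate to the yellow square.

turn left 12°, forward 6.2 m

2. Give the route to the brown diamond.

turn right 109°, forward 4.4 m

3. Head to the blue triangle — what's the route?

turn right 65°, forward 5.5 m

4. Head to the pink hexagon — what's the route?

turn right 55°, forward 8.9 m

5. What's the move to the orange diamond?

turn left 63°, forward 2.4 m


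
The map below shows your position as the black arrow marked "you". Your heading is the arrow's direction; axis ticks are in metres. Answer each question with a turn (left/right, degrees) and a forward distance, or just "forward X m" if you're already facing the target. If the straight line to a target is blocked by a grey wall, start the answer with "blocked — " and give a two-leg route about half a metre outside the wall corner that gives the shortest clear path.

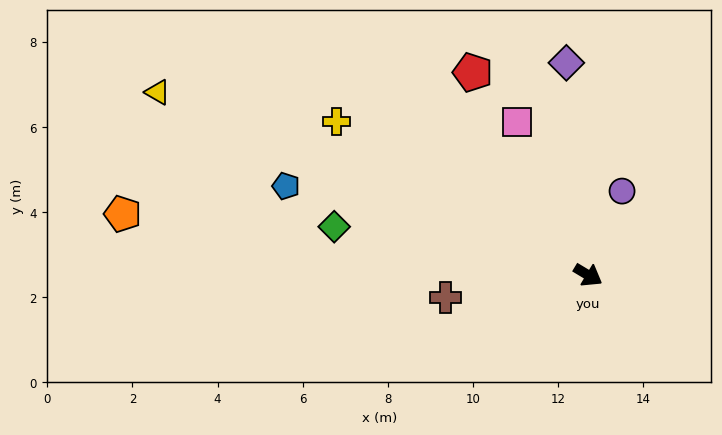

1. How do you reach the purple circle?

turn left 99°, forward 2.1 m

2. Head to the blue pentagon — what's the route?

turn right 165°, forward 7.4 m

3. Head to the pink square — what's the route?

turn left 146°, forward 4.0 m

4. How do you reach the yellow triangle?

turn right 172°, forward 11.0 m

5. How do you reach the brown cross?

turn right 140°, forward 3.4 m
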